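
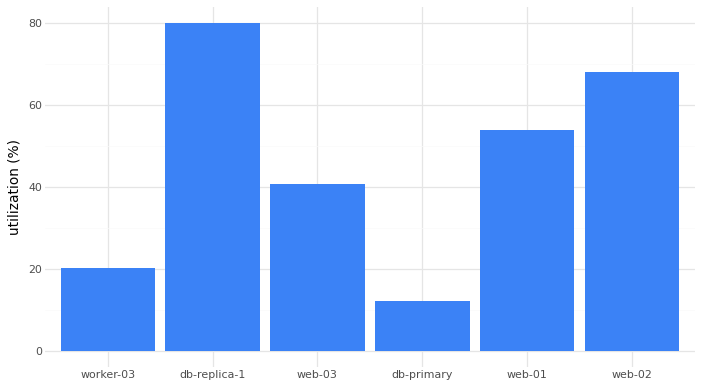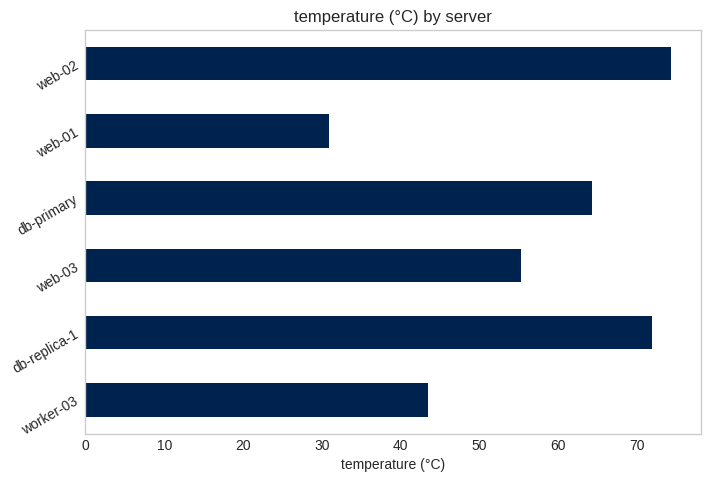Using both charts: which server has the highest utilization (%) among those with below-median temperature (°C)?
Chart 2 median temperature (°C) ≈ 60; below-median servers: worker-03, web-03, web-01. Among those, web-01 has the highest utilization (%) (≈ 50).

web-01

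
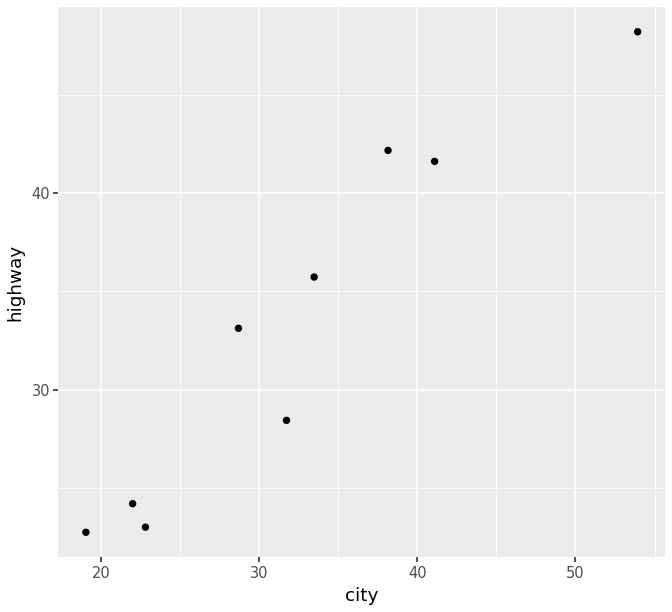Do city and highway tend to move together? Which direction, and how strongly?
Points are positively correlated; strong (|r| ≈ 1.0).

positive, strong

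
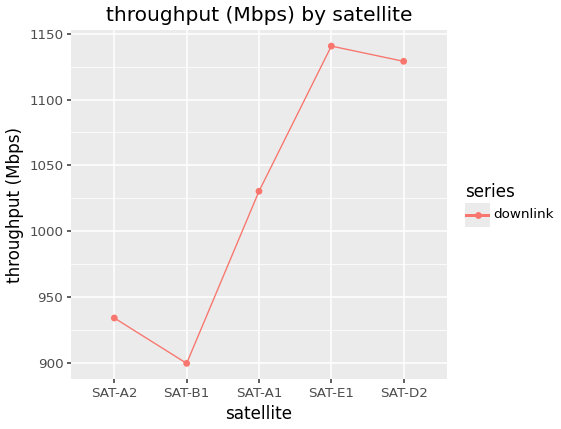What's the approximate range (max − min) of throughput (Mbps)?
≈ 250

Max SAT-E1 ≈ 1150, min SAT-B1 ≈ 900; range ≈ 250.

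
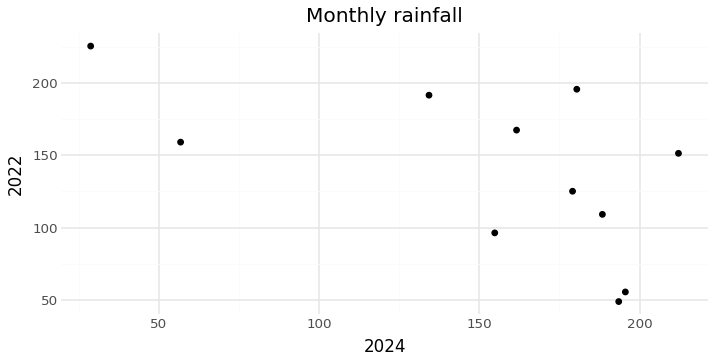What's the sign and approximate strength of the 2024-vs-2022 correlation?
Points are negatively correlated; moderate (|r| ≈ 0.6).

negative, moderate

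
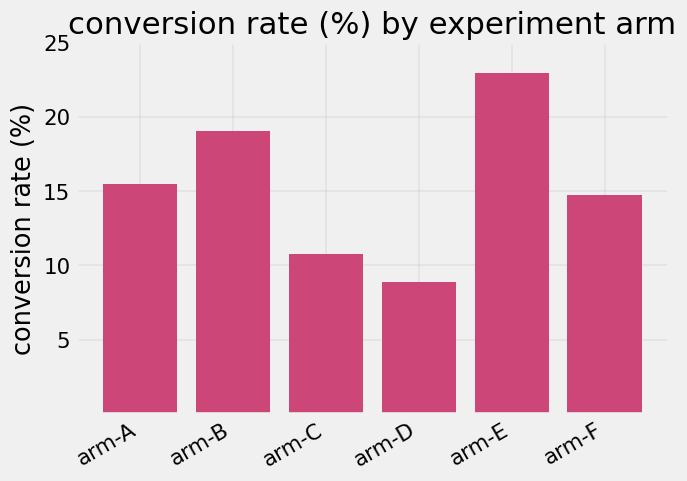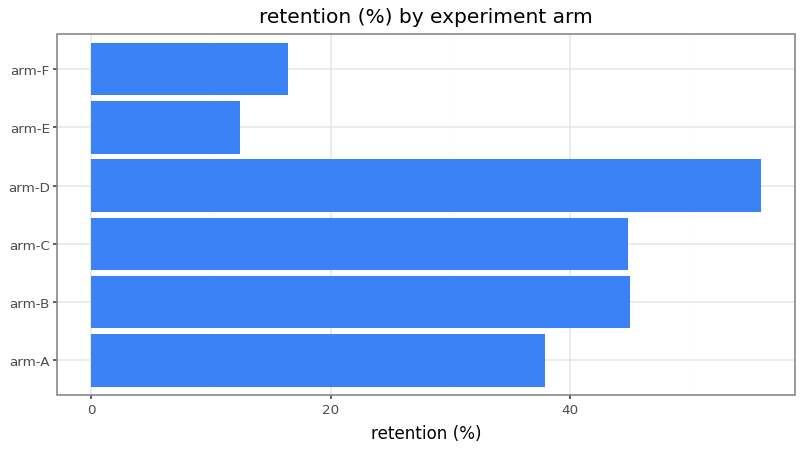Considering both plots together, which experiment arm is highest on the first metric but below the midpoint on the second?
arm-E

Chart 2 median retention (%) ≈ 40; below-median experiment arms: arm-A, arm-E, arm-F. Among those, arm-E has the highest conversion rate (%) (≈ 25).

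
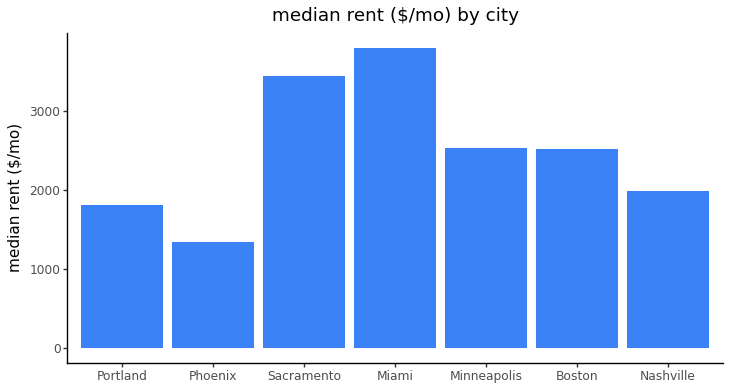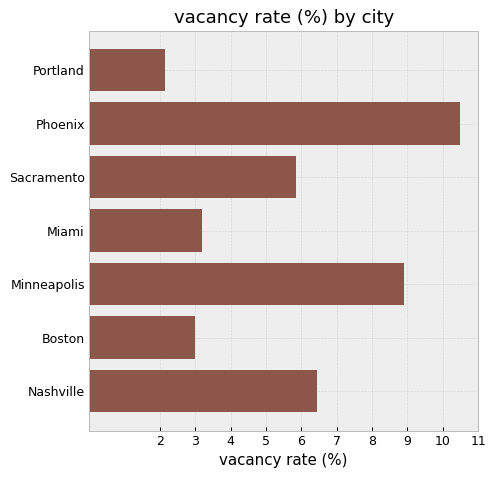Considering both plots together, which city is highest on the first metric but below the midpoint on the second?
Chart 2 median vacancy rate (%) ≈ 6; below-median cities: Portland, Miami, Boston. Among those, Miami has the highest median rent ($/mo) (≈ 4000).

Miami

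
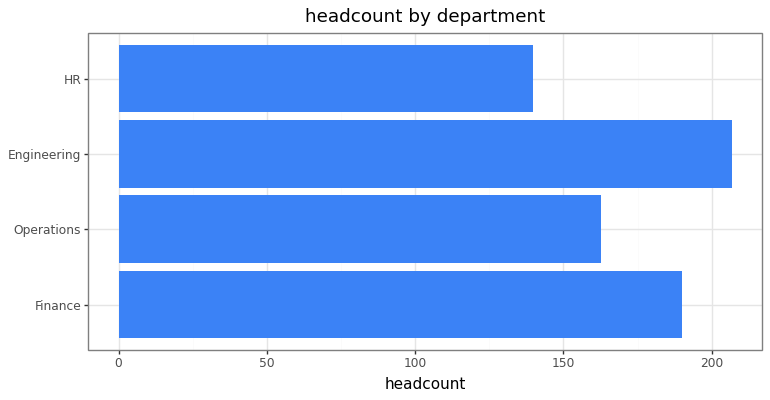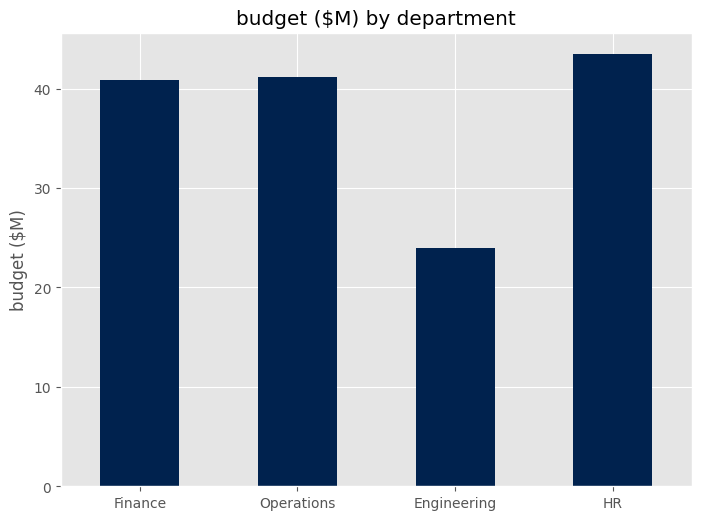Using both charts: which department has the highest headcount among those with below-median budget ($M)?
Chart 2 median budget ($M) ≈ 40; below-median departments: Finance, Engineering. Among those, Engineering has the highest headcount (≈ 200).

Engineering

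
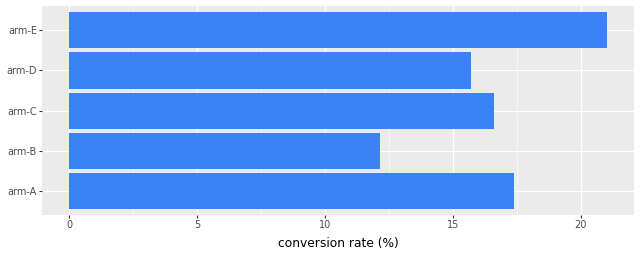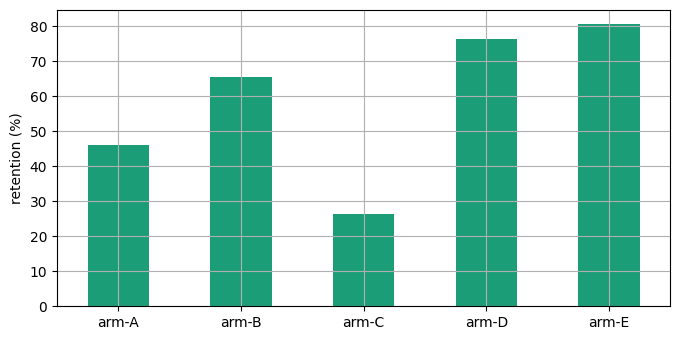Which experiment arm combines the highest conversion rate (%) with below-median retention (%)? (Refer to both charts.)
arm-A

Chart 2 median retention (%) ≈ 70; below-median experiment arms: arm-A, arm-C. Among those, arm-A has the highest conversion rate (%) (≈ 18).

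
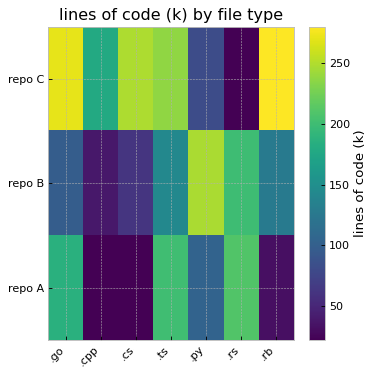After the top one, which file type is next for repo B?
.rs

Top 3 for repo B: .py ≈ 250, .rs ≈ 200, .ts ≈ 150.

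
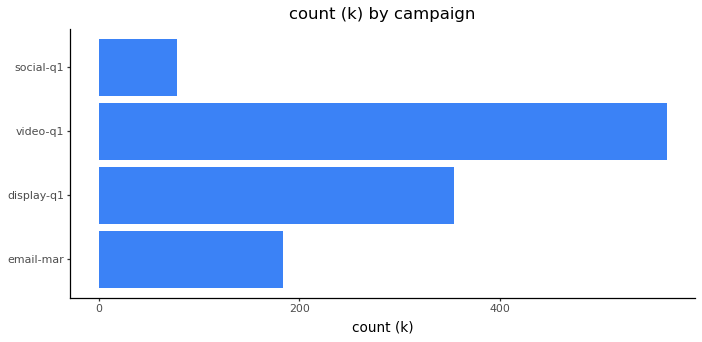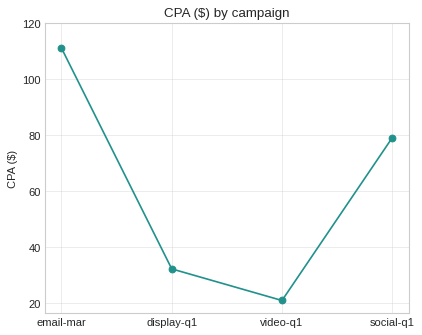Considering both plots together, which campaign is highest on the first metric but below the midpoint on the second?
Chart 2 median CPA ($) ≈ 60; below-median campaigns: display-q1, video-q1. Among those, video-q1 has the highest count (k) (≈ 600).

video-q1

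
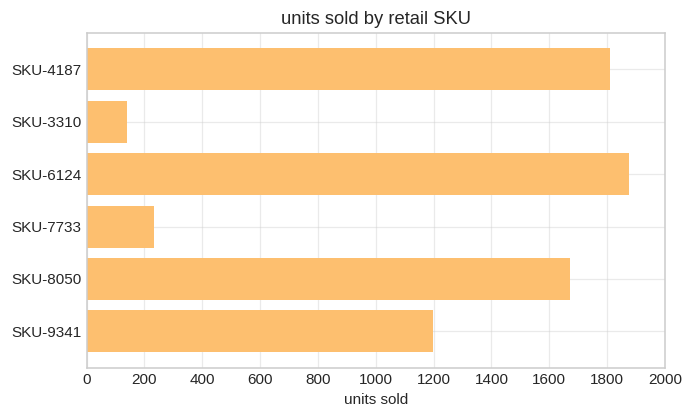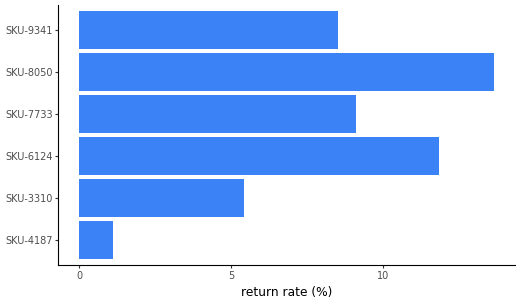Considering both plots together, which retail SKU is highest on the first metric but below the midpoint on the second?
Chart 2 median return rate (%) ≈ 8; below-median retail SKUs: SKU-4187, SKU-3310, SKU-9341. Among those, SKU-4187 has the highest units sold (≈ 1800).

SKU-4187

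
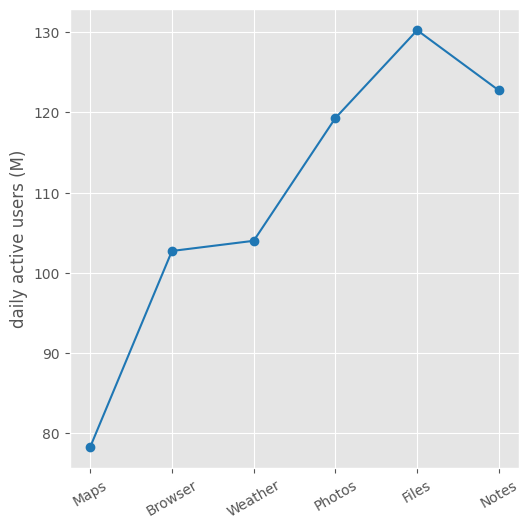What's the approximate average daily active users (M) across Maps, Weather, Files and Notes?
(80 + 105 + 130 + 125) / 4 ≈ 110.

≈ 110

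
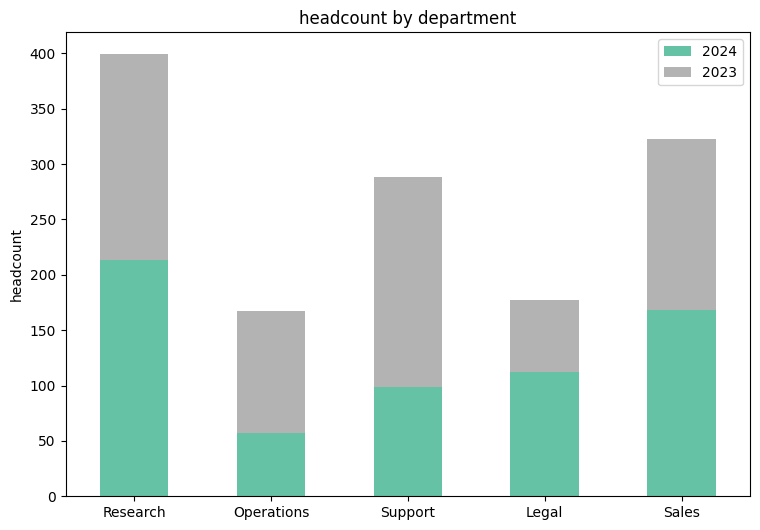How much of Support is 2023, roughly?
≈ 200

2023 top ≈ 300, bottom ≈ 100; segment ≈ 200.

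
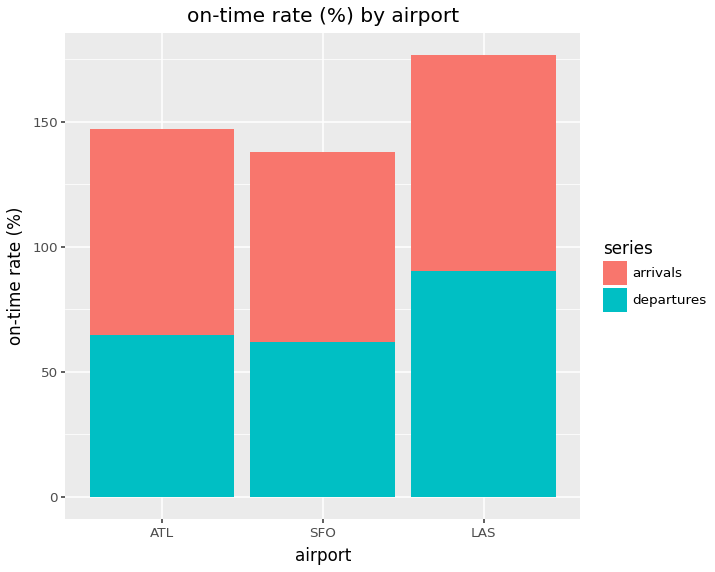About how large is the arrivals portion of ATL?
≈ 80

arrivals top ≈ 140, bottom ≈ 60; segment ≈ 80.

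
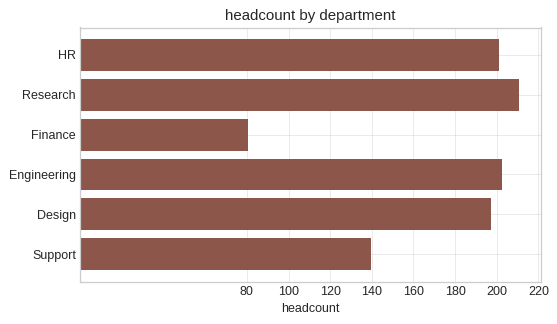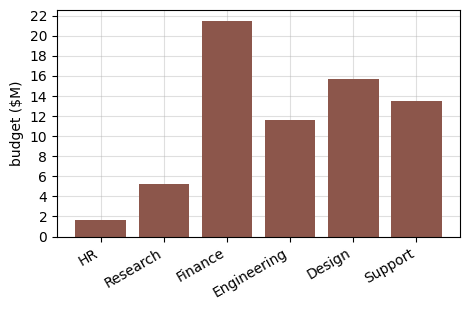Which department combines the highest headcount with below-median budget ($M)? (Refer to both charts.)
Chart 2 median budget ($M) ≈ 12; below-median departments: HR, Research, Engineering. Among those, Research has the highest headcount (≈ 220).

Research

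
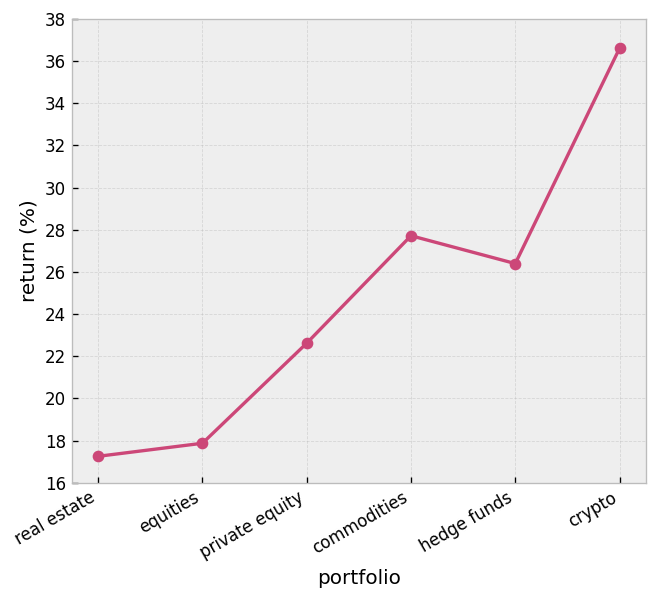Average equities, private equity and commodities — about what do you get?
≈ 23

(18 + 22 + 28) / 3 ≈ 23.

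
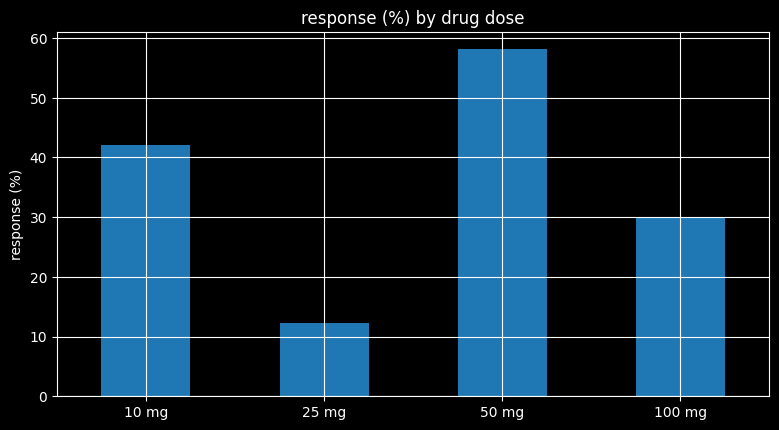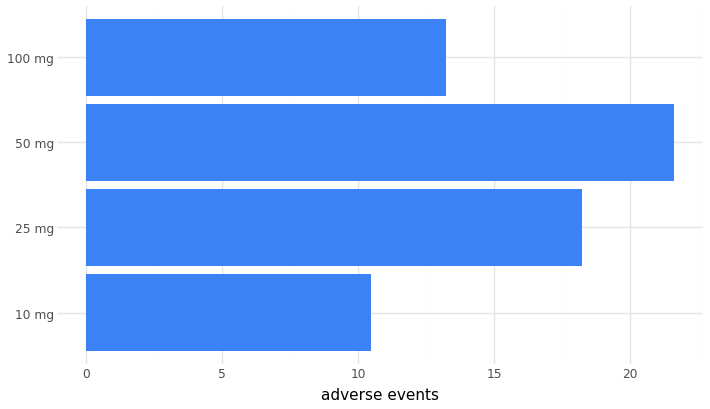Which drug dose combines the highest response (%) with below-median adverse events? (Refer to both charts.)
10 mg

Chart 2 median adverse events ≈ 16; below-median drug doses: 10 mg, 100 mg. Among those, 10 mg has the highest response (%) (≈ 40).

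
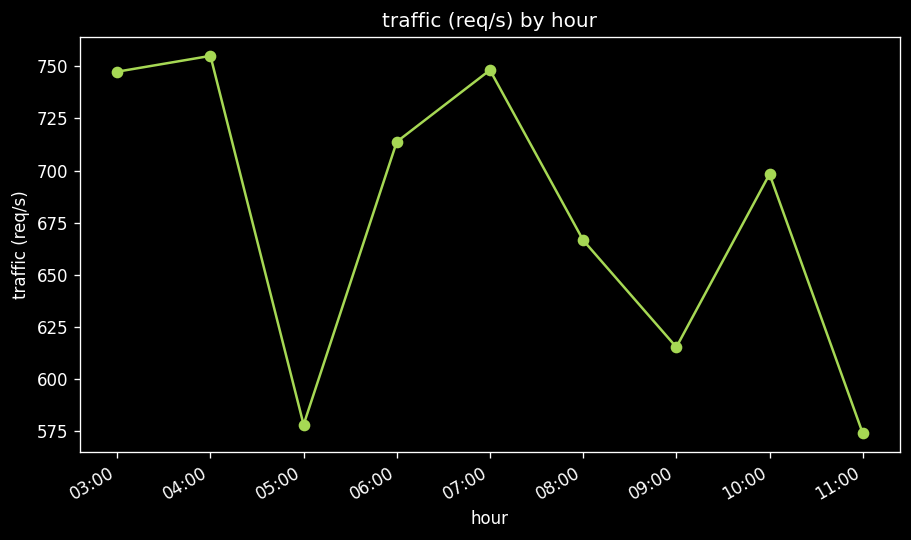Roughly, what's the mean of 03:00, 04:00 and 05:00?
≈ 693

(740 + 760 + 580) / 3 ≈ 693.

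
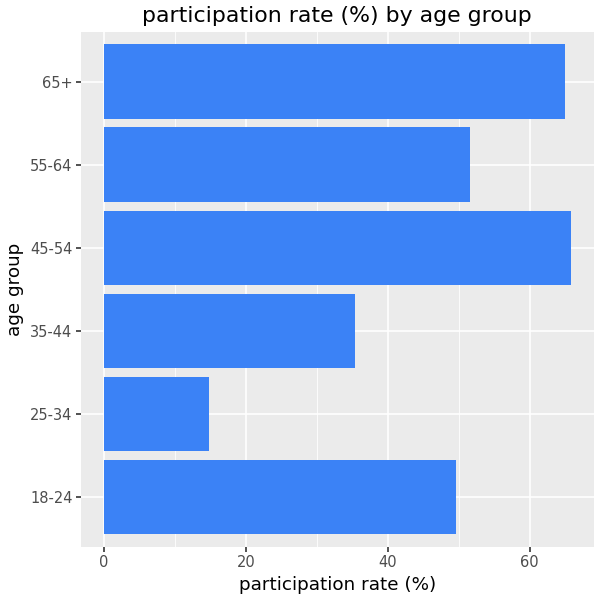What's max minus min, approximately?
≈ 60

Max 45-54 ≈ 70, min 25-34 ≈ 10; range ≈ 60.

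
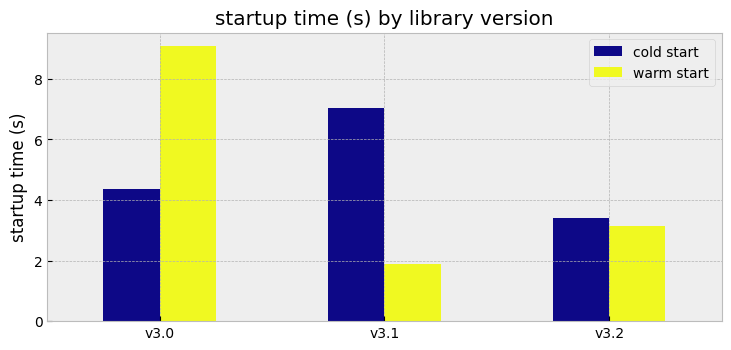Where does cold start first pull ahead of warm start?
v3.1

v3.0: cold start ≈ 4 vs warm start ≈ 9 (not yet); v3.1: cold start ≈ 7 vs warm start ≈ 2 (first crossover).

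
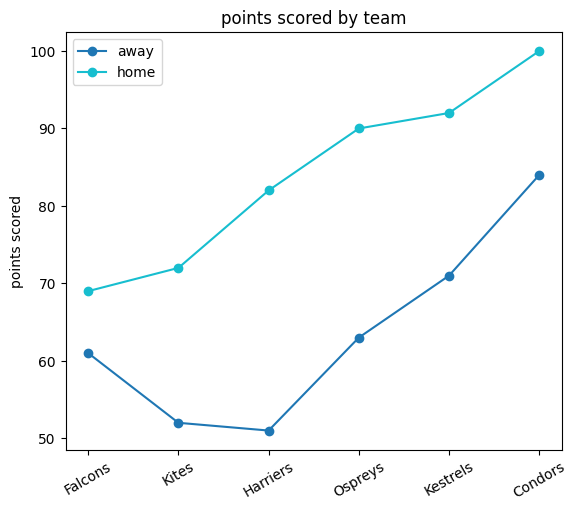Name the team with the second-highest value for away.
Kestrels

Top 3 for away: Condors ≈ 85, Kestrels ≈ 70, Ospreys ≈ 65.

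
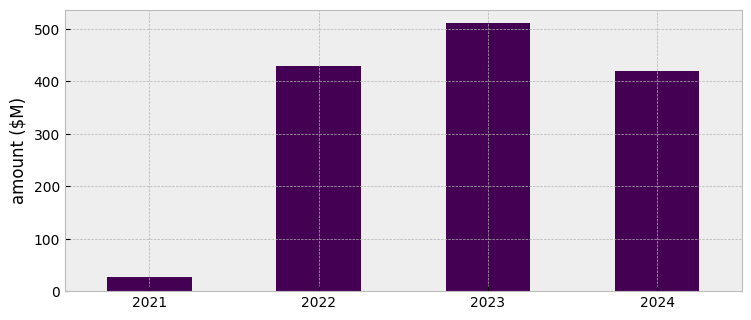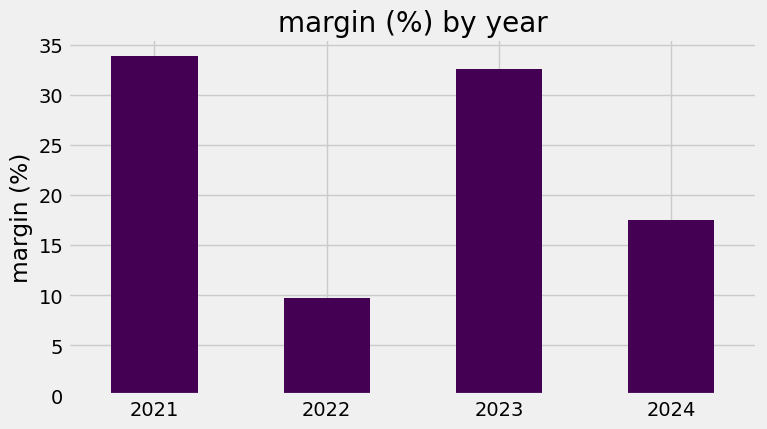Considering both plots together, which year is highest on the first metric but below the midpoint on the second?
Chart 2 median margin (%) ≈ 25; below-median years: 2022, 2024. Among those, 2022 has the highest amount ($M) (≈ 450).

2022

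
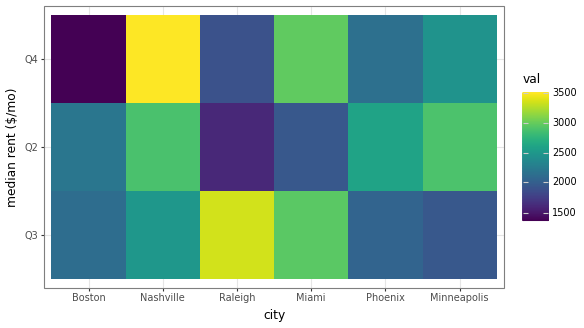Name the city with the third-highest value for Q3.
Nashville

Top 4 for Q3: Raleigh ≈ 3400, Miami ≈ 3000, Nashville ≈ 2400, Boston ≈ 2200.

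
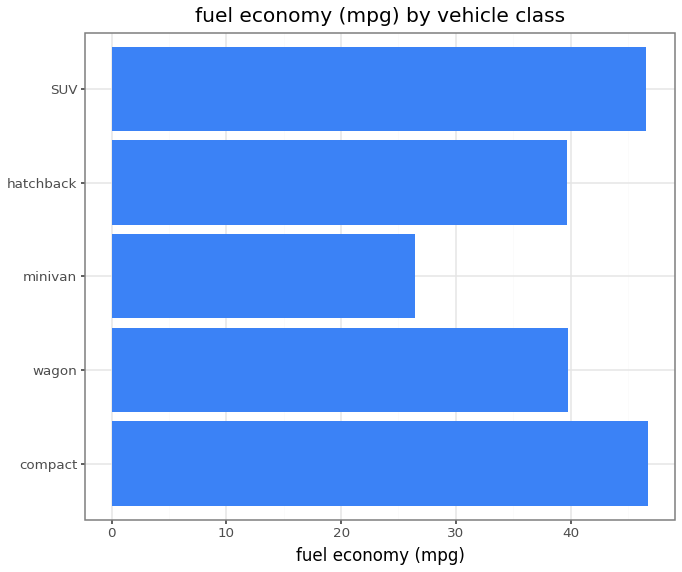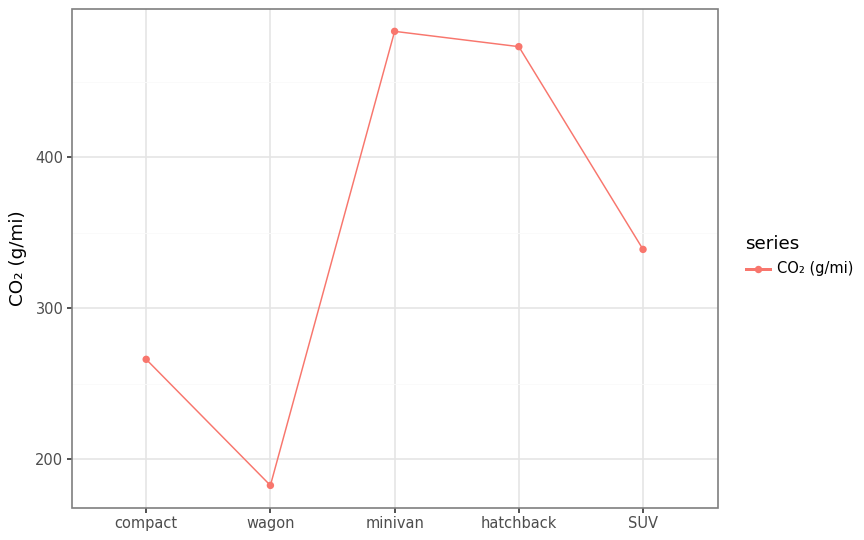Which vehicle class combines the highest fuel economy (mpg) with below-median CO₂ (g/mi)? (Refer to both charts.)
compact

Chart 2 median CO₂ (g/mi) ≈ 350; below-median vehicle classes: compact, wagon. Among those, compact has the highest fuel economy (mpg) (≈ 45).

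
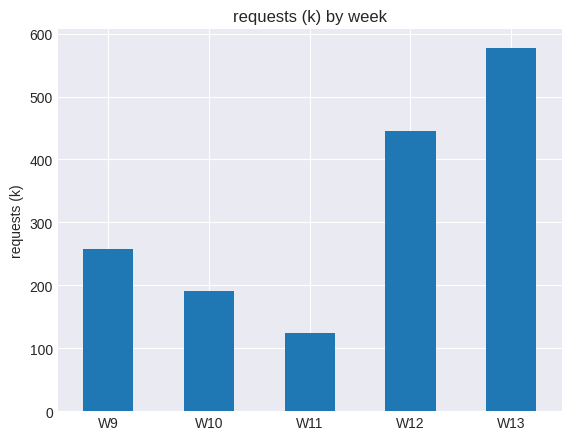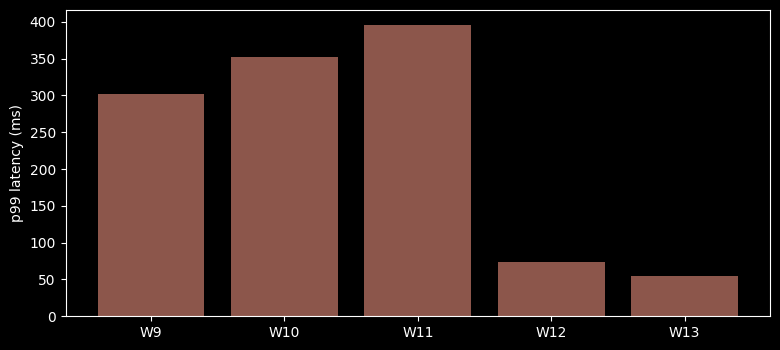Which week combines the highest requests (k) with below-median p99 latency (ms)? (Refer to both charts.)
Chart 2 median p99 latency (ms) ≈ 300; below-median weeks: W12, W13. Among those, W13 has the highest requests (k) (≈ 600).

W13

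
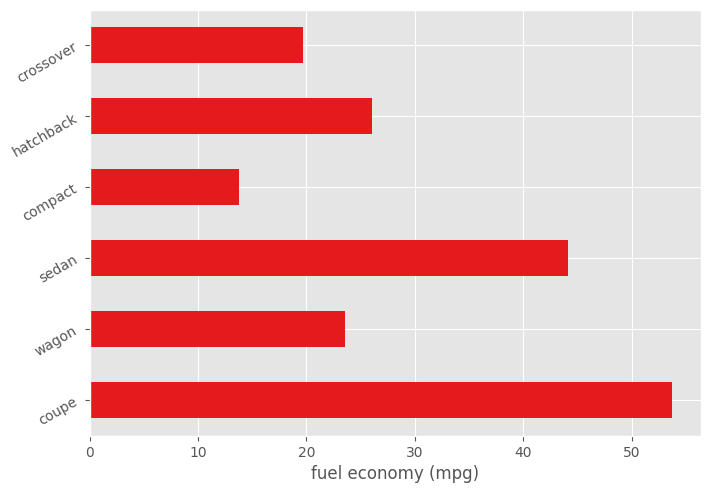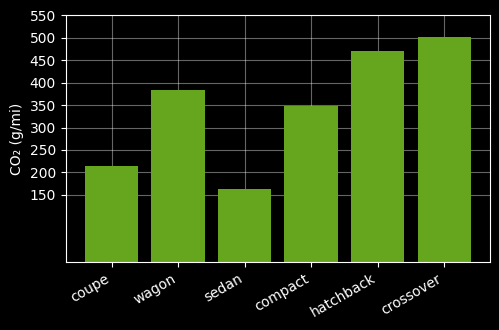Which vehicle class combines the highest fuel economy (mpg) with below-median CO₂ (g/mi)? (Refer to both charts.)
coupe

Chart 2 median CO₂ (g/mi) ≈ 350; below-median vehicle classes: coupe, sedan, compact. Among those, coupe has the highest fuel economy (mpg) (≈ 55).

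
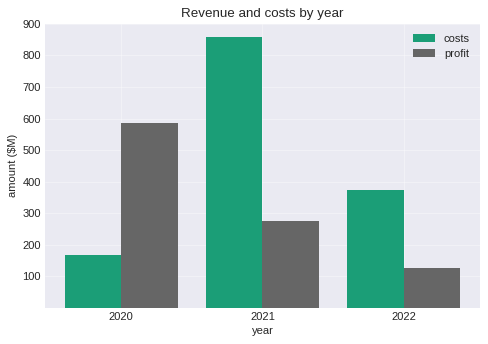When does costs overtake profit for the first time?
2020: costs ≈ 200 vs profit ≈ 600 (not yet); 2021: costs ≈ 900 vs profit ≈ 300 (first crossover).

2021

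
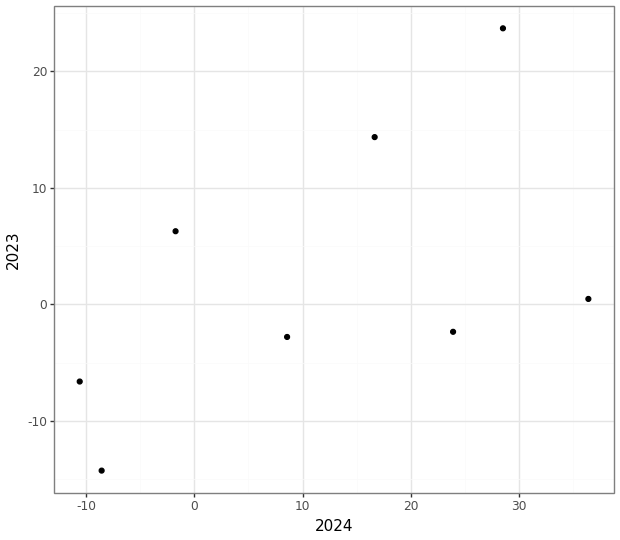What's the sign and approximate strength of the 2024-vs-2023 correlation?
Points are positively correlated; moderate (|r| ≈ 0.5).

positive, moderate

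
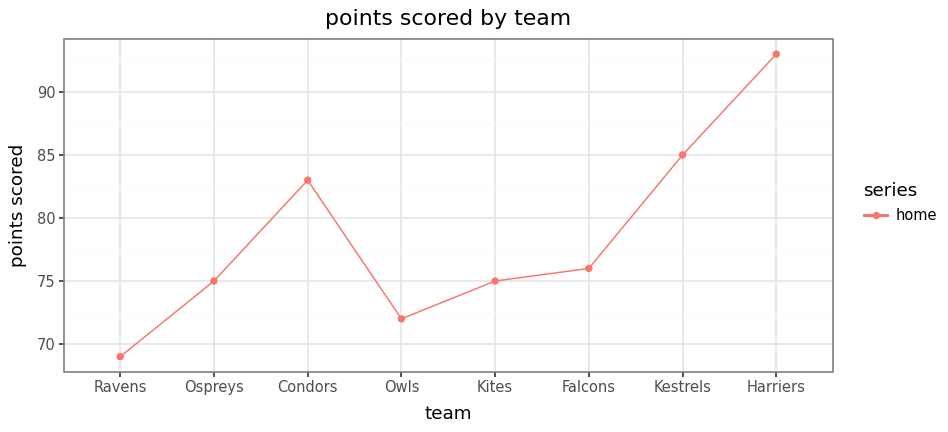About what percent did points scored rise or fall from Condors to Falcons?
≈ -9.5%

Condors ≈ 84, Falcons ≈ 76; (76 − 84) / 84 ≈ -9.5%.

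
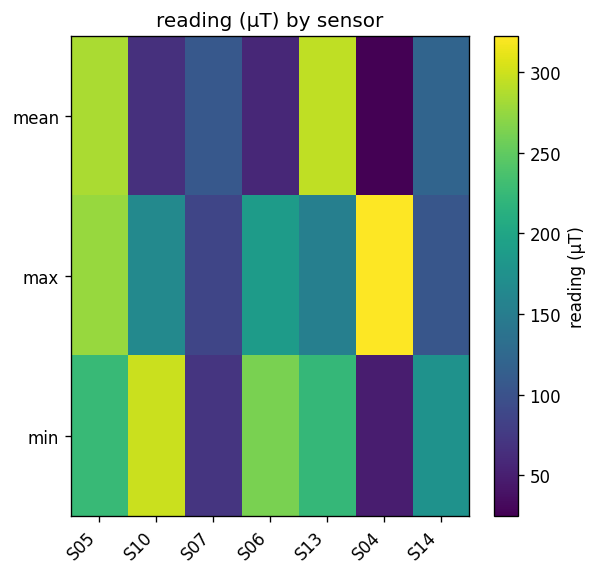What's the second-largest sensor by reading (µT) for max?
Top 3 for max: S04 ≈ 325, S05 ≈ 275, S06 ≈ 200.

S05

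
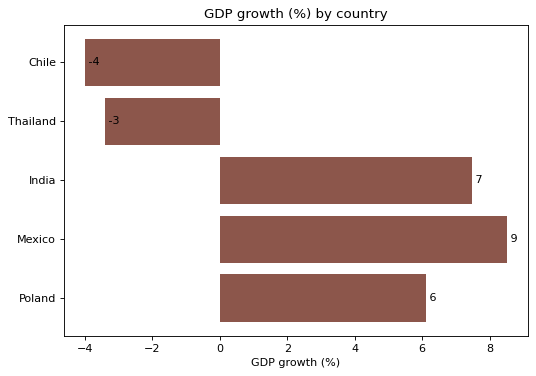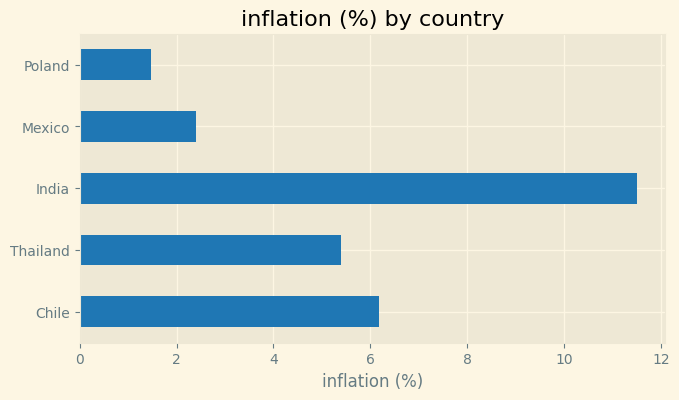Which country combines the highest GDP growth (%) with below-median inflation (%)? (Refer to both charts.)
Chart 2 median inflation (%) ≈ 6; below-median countries: Mexico, Poland. Among those, Mexico has the highest GDP growth (%) (≈ 9).

Mexico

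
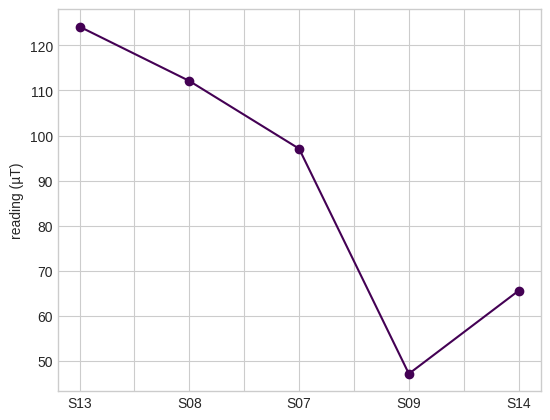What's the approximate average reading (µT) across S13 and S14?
(120 + 70) / 2 ≈ 95.

≈ 95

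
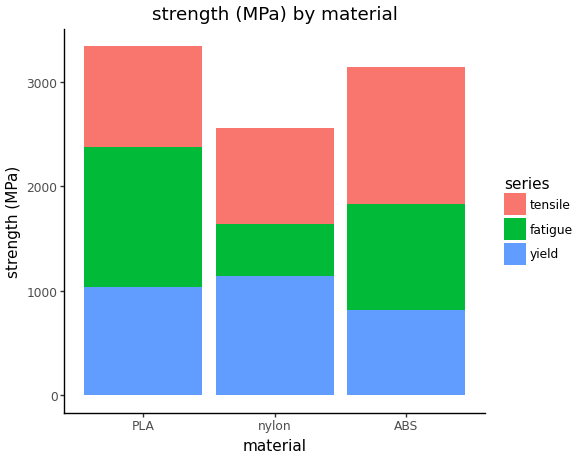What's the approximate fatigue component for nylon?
fatigue top ≈ 1500, bottom ≈ 1000; segment ≈ 500.

≈ 500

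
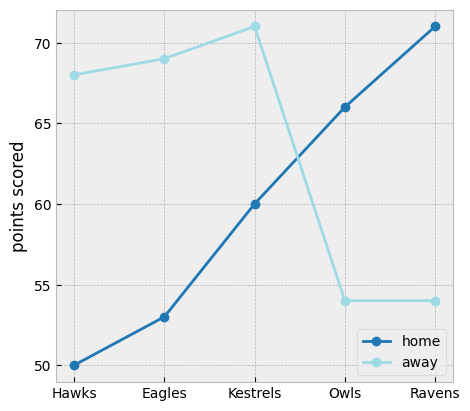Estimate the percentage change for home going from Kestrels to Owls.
≈ +10%

Kestrels ≈ 60, Owls ≈ 66; (66 − 60) / 60 ≈ +10%.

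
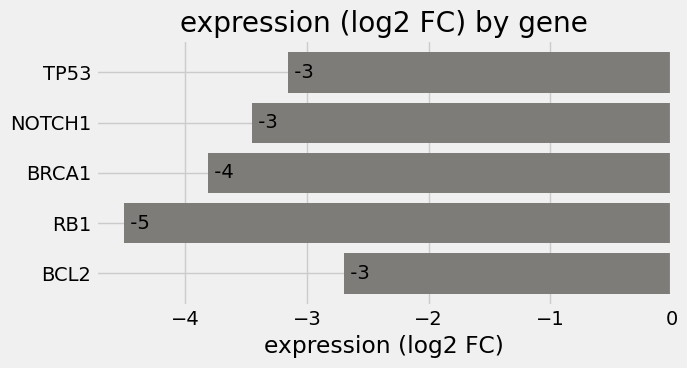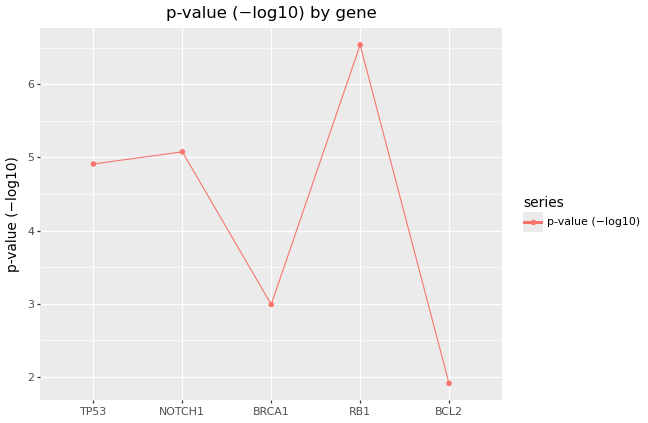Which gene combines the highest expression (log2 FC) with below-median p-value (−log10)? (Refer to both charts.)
BCL2

Chart 2 median p-value (−log10) ≈ 5; below-median genes: BRCA1, BCL2. Among those, BCL2 has the highest expression (log2 FC) (≈ -3).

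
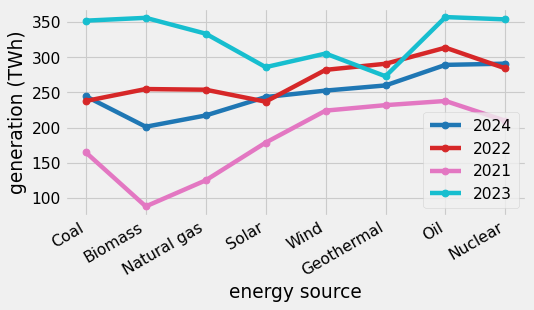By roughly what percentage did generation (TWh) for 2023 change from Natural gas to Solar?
Natural gas ≈ 325, Solar ≈ 275; (275 − 325) / 325 ≈ -15.4%.

≈ -15.4%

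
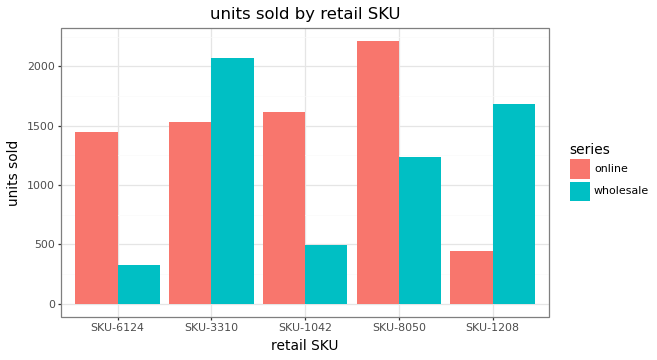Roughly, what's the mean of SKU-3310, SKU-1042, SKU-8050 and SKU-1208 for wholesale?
≈ 1300

(2000 + 400 + 1200 + 1600) / 4 ≈ 1300.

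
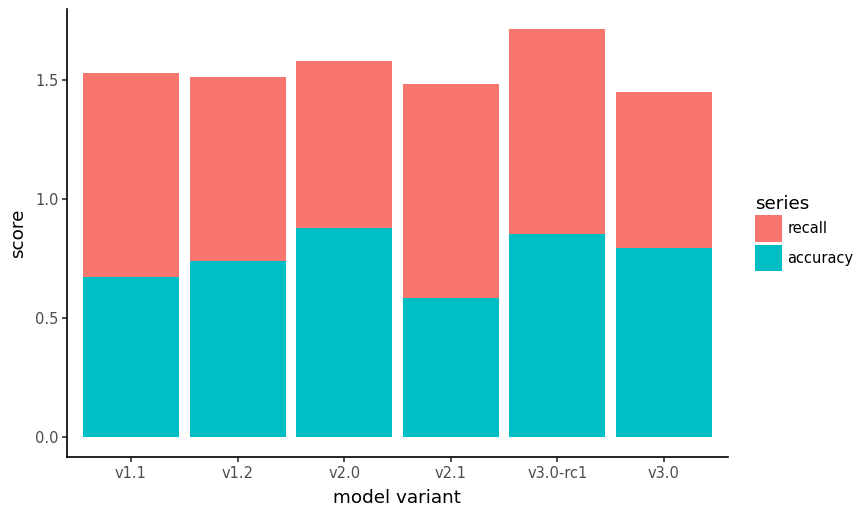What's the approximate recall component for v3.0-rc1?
≈ 1.0

recall top ≈ 1.8, bottom ≈ 0.8; segment ≈ 1.0.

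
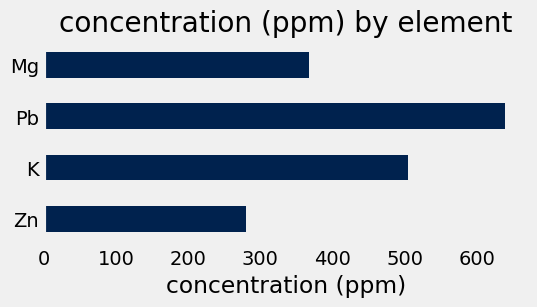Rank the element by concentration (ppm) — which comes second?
Top 3: Pb ≈ 600, K ≈ 500, Mg ≈ 400.

K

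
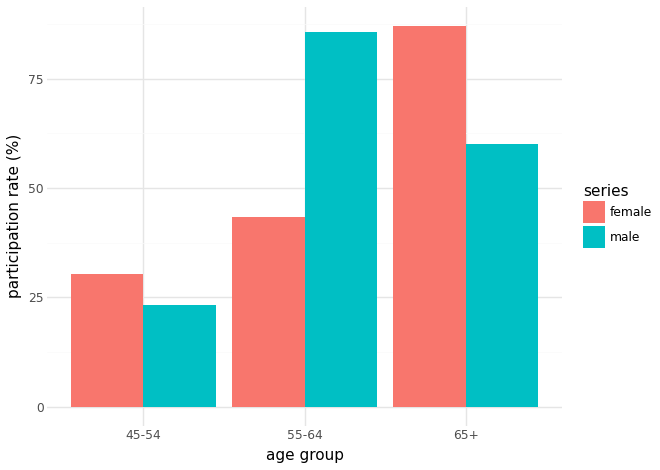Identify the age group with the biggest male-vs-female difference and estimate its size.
55-64: male ≈ 90, female ≈ 40 → gap ≈ 50. Next-largest (65+) is only ≈ 30.

55-64, ≈ 50 %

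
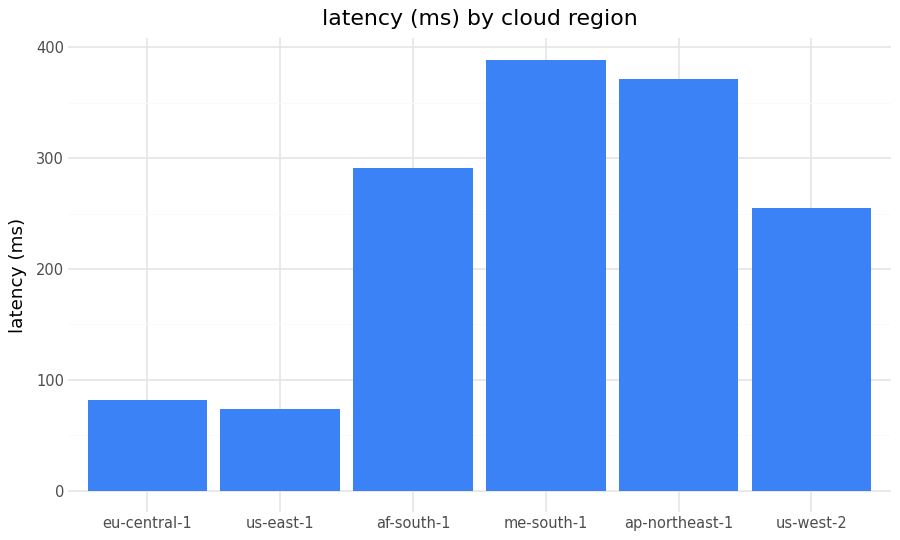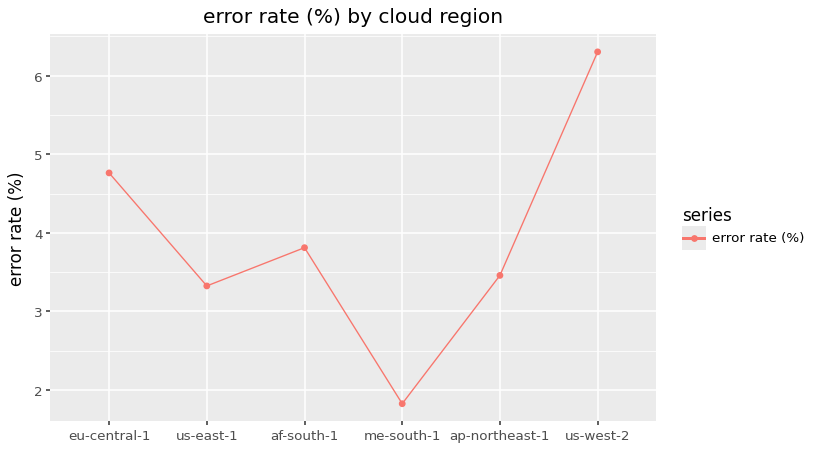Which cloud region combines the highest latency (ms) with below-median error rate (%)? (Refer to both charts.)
Chart 2 median error rate (%) ≈ 4; below-median cloud regions: us-east-1, me-south-1, ap-northeast-1. Among those, me-south-1 has the highest latency (ms) (≈ 400).

me-south-1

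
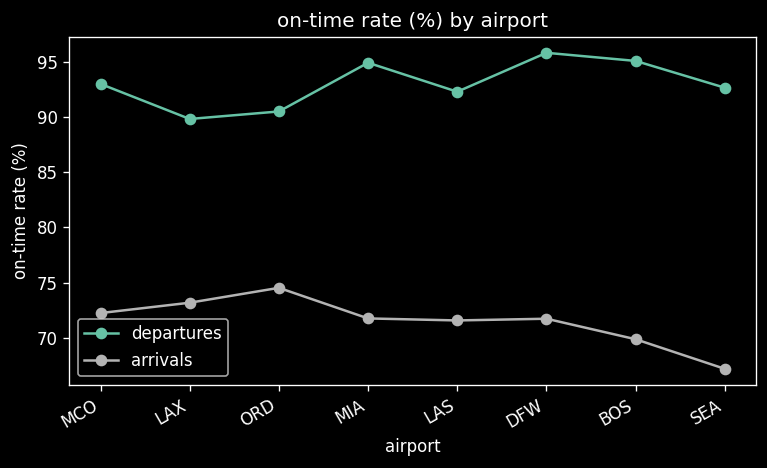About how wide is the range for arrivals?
≈ 10

Max ORD ≈ 75, min SEA ≈ 65; range ≈ 10.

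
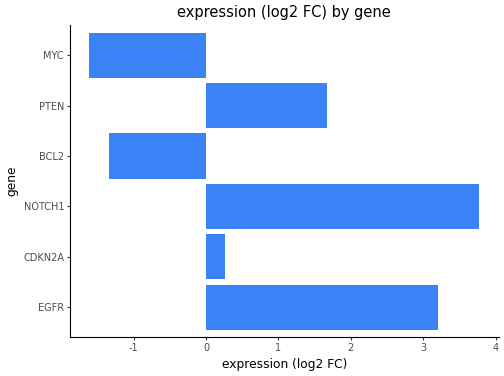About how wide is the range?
Max NOTCH1 ≈ 4.0, min MYC ≈ -1.5; range ≈ 5.5.

≈ 5.5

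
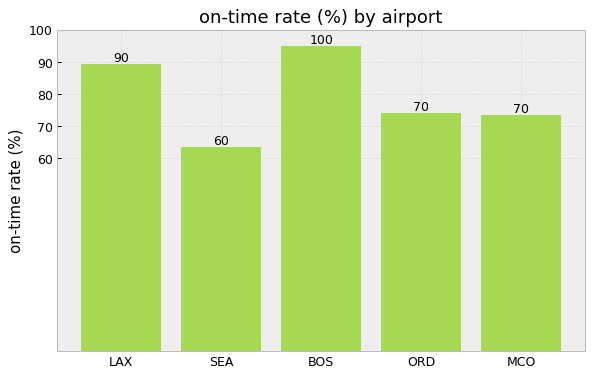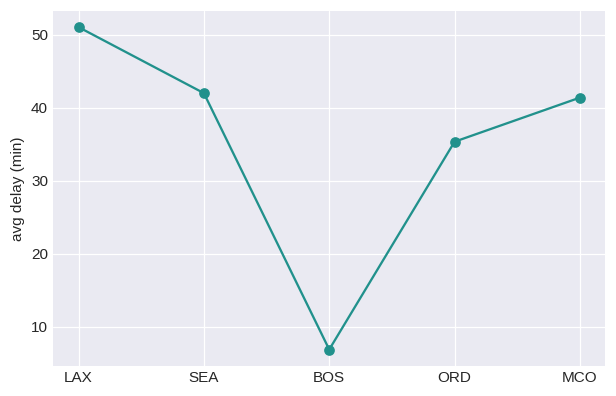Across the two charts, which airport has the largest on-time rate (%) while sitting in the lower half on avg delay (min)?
BOS

Chart 2 median avg delay (min) ≈ 40; below-median airports: BOS, ORD. Among those, BOS has the highest on-time rate (%) (≈ 100).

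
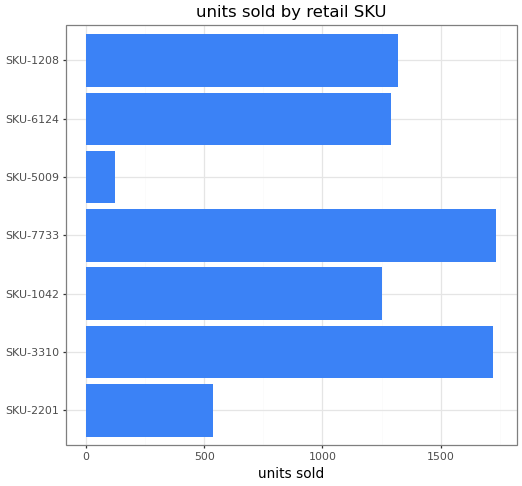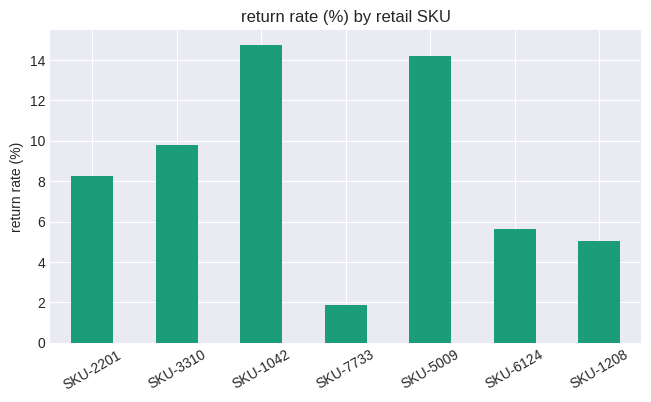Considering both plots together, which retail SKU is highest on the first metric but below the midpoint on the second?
Chart 2 median return rate (%) ≈ 8; below-median retail SKUs: SKU-7733, SKU-6124, SKU-1208. Among those, SKU-7733 has the highest units sold (≈ 1800).

SKU-7733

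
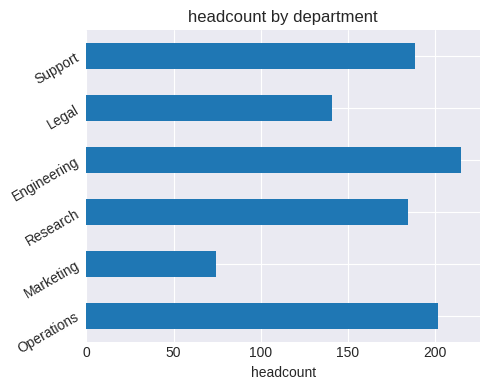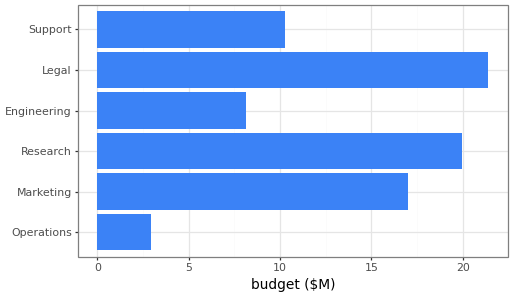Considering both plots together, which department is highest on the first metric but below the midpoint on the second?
Chart 2 median budget ($M) ≈ 14; below-median departments: Operations, Engineering, Support. Among those, Engineering has the highest headcount (≈ 220).

Engineering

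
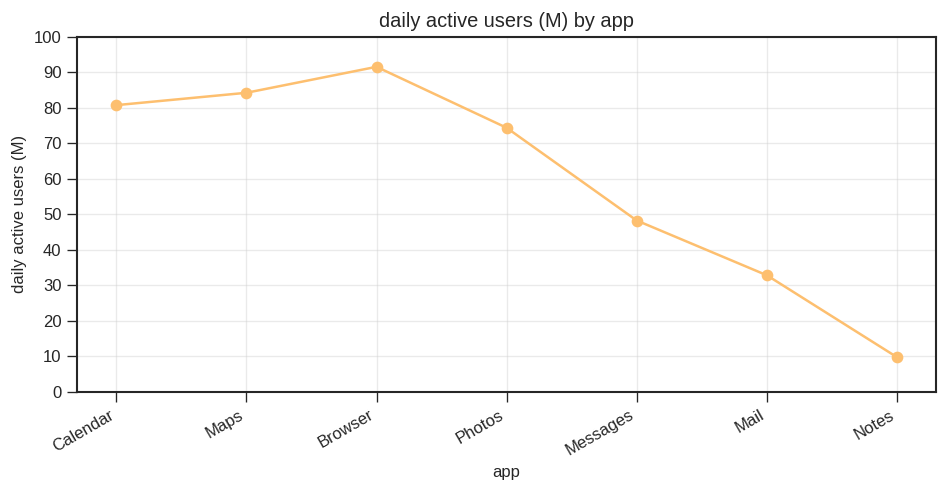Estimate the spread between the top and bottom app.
≈ 80

Max Browser ≈ 90, min Notes ≈ 10; range ≈ 80.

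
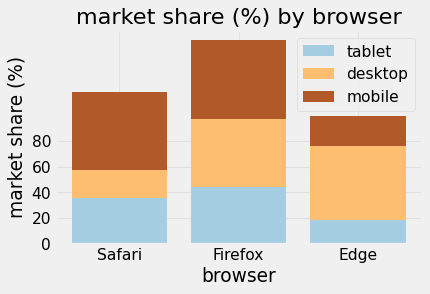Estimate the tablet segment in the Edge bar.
≈ 20

tablet top ≈ 20, bottom ≈ 0; segment ≈ 20.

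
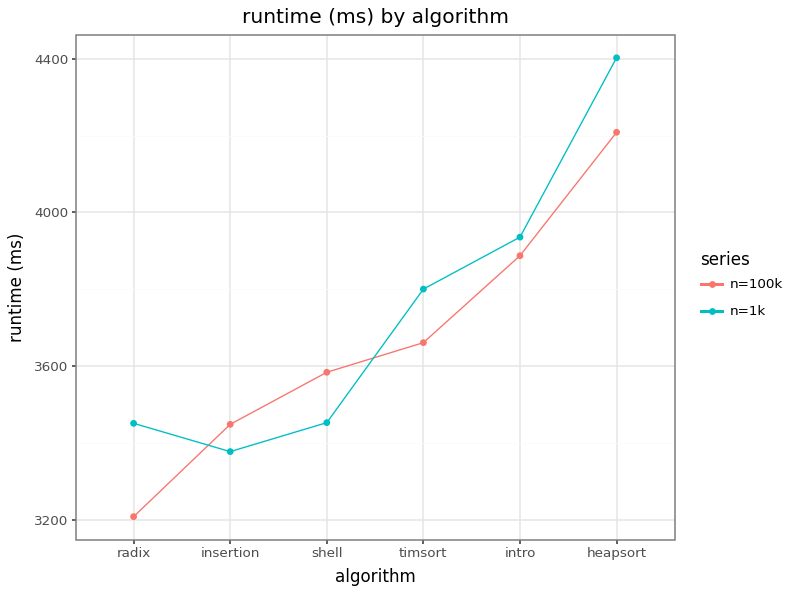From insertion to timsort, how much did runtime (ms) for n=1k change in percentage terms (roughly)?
insertion ≈ 3400, timsort ≈ 3800; (3800 − 3400) / 3400 ≈ +11.8%.

≈ +11.8%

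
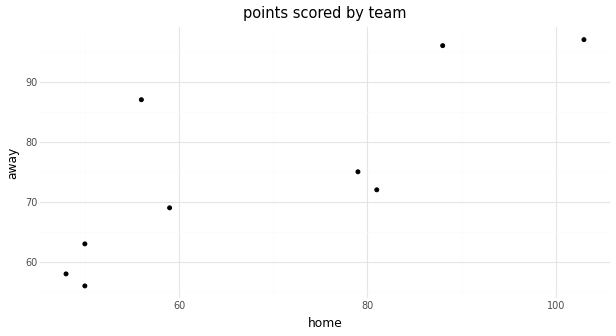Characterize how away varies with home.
Points are positively correlated; strong (|r| ≈ 0.8).

positive, strong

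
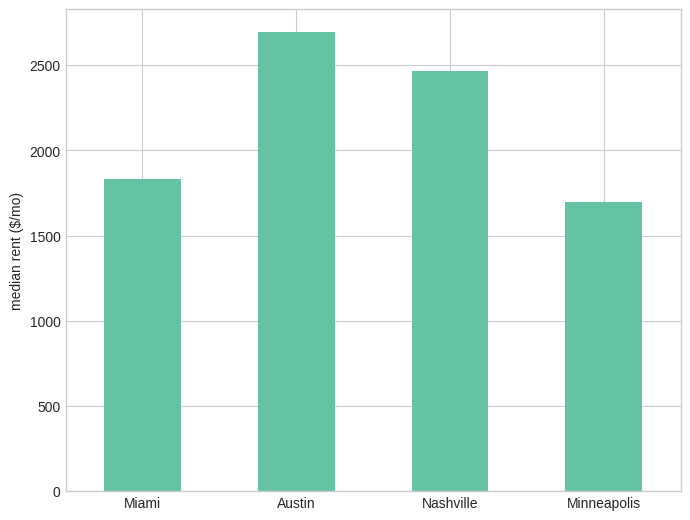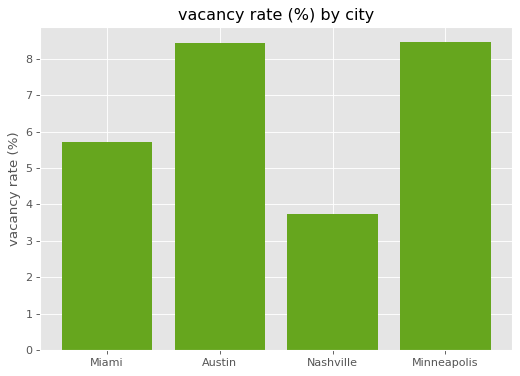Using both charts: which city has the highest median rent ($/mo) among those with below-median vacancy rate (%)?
Chart 2 median vacancy rate (%) ≈ 7; below-median cities: Miami, Nashville. Among those, Nashville has the highest median rent ($/mo) (≈ 2500).

Nashville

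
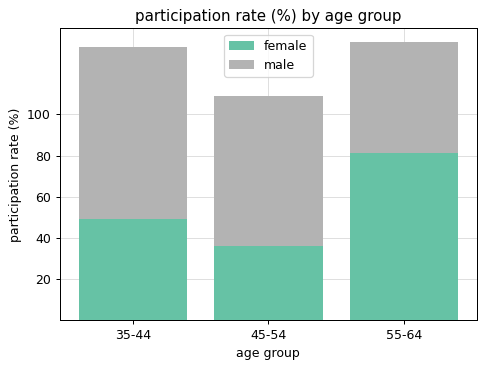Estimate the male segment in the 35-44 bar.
≈ 100

male top ≈ 140, bottom ≈ 40; segment ≈ 100.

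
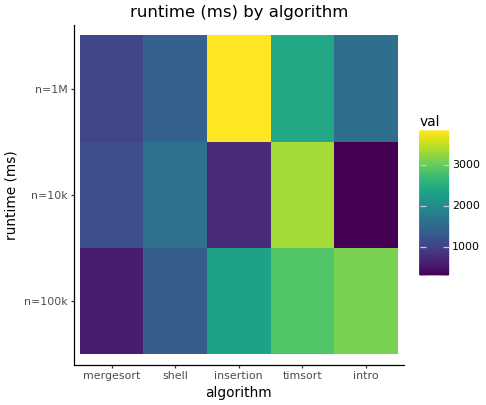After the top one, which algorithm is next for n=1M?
timsort

Top 3 for n=1M: insertion ≈ 4000, timsort ≈ 2500, intro ≈ 1500.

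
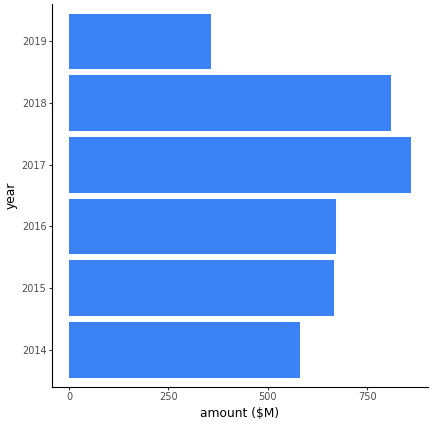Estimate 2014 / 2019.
≈ 1.5×

2014 ≈ 600, 2019 ≈ 400; 600/400 ≈ 1.5.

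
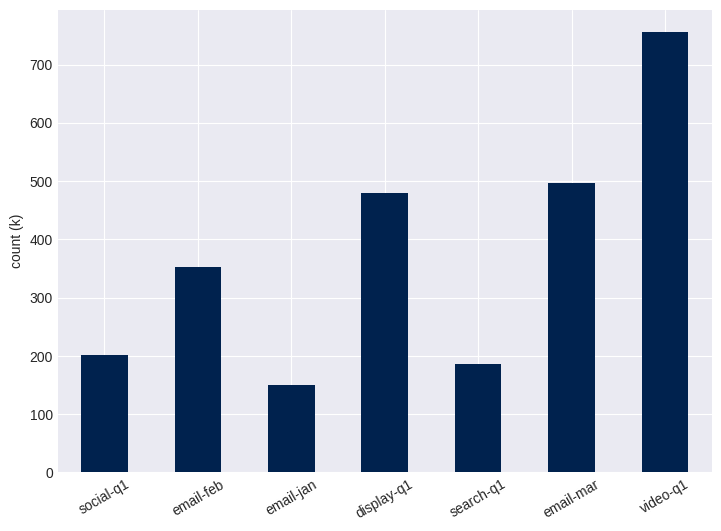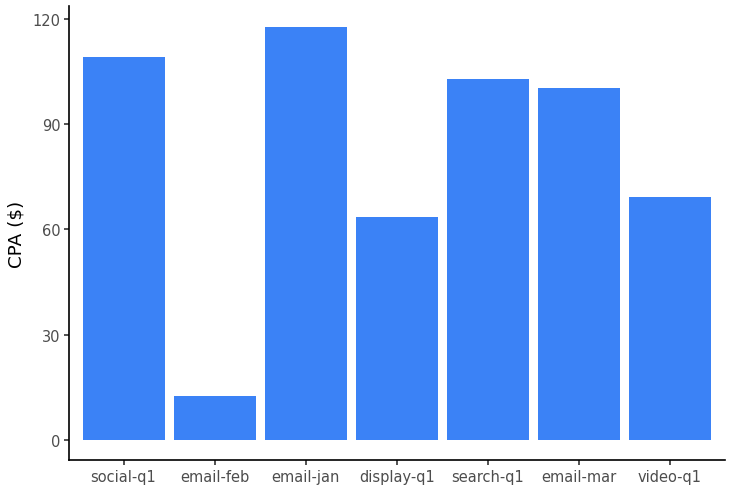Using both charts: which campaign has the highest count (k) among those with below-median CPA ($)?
video-q1

Chart 2 median CPA ($) ≈ 100; below-median campaigns: email-feb, display-q1, video-q1. Among those, video-q1 has the highest count (k) (≈ 800).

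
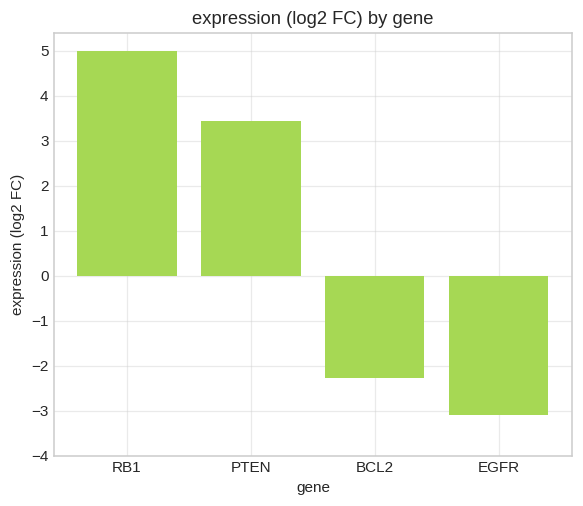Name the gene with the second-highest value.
Top 3: RB1 ≈ 5, PTEN ≈ 3, BCL2 ≈ -2.

PTEN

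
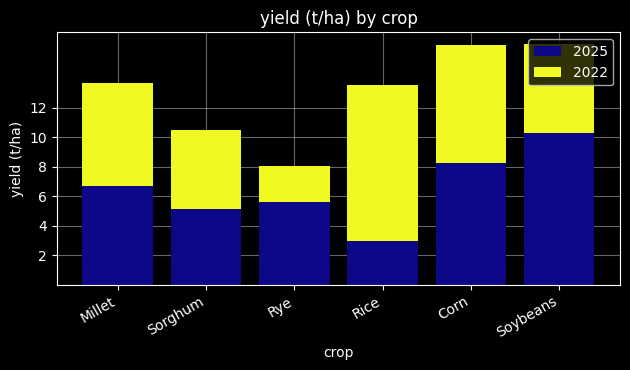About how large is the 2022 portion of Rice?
≈ 12

2022 top ≈ 14, bottom ≈ 2; segment ≈ 12.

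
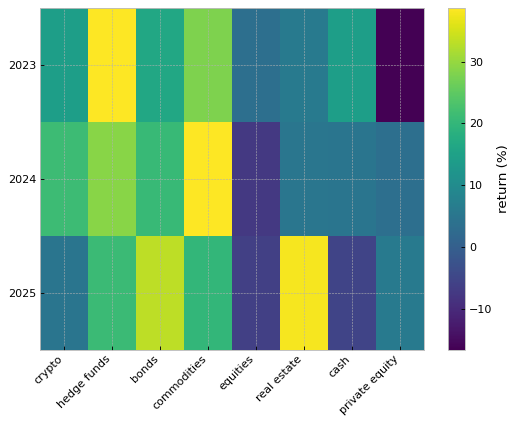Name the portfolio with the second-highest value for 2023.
commodities

Top 3 for 2023: hedge funds ≈ 40, commodities ≈ 30, bonds ≈ 15.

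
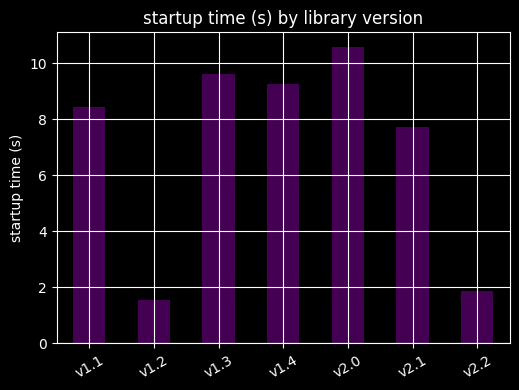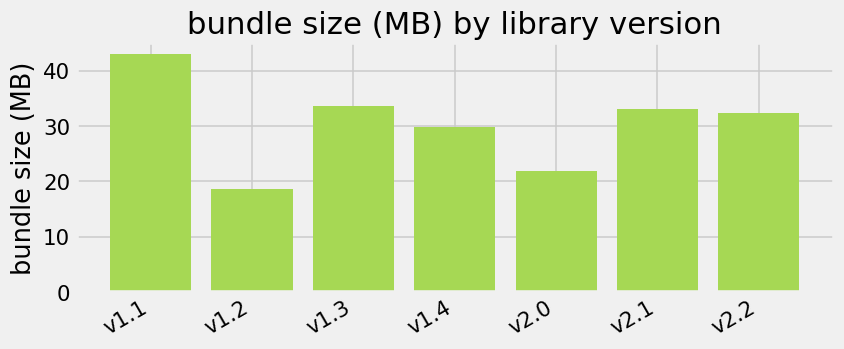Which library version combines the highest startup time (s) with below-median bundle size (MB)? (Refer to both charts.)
Chart 2 median bundle size (MB) ≈ 30; below-median library versions: v1.2, v1.4, v2.0. Among those, v2.0 has the highest startup time (s) (≈ 11).

v2.0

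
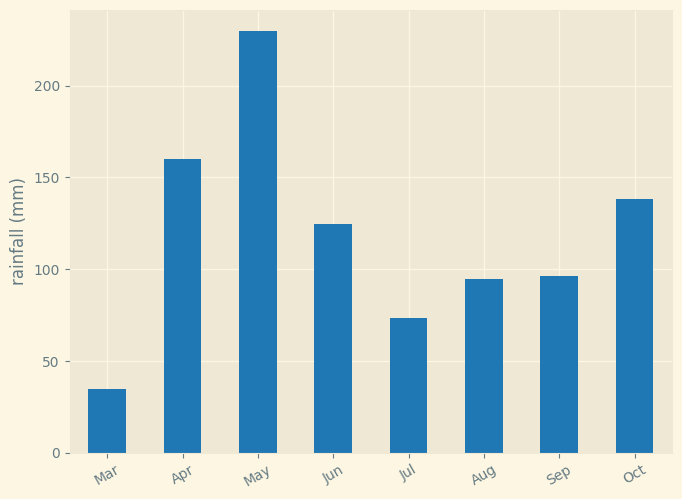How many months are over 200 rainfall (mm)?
Above 200: May.

1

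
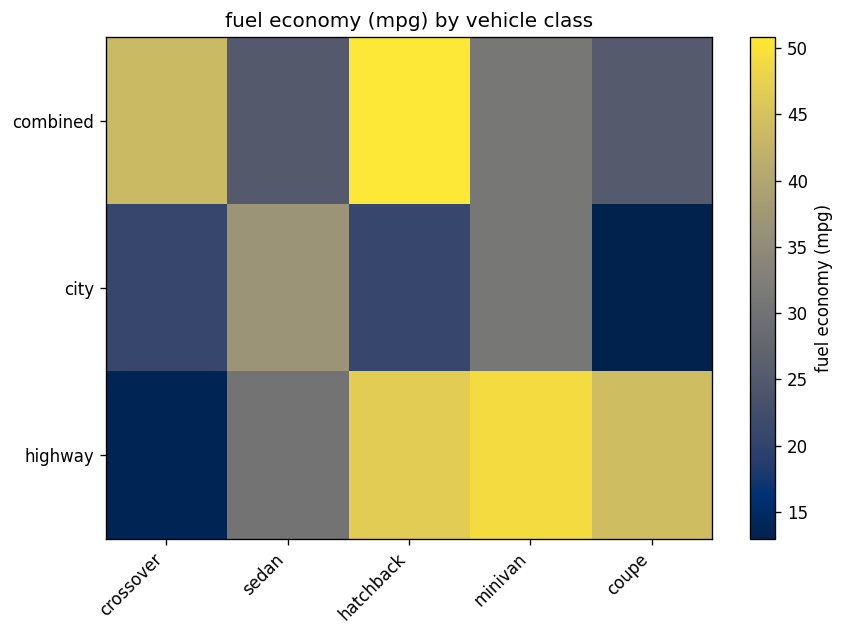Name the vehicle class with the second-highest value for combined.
Top 3 for combined: hatchback ≈ 50, crossover ≈ 45, minivan ≈ 30.

crossover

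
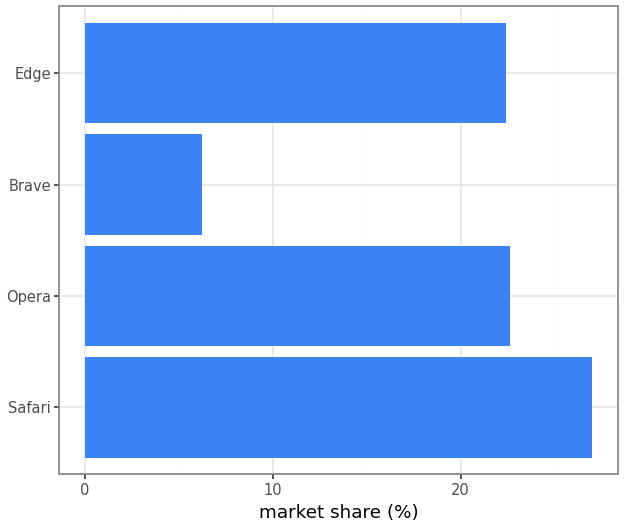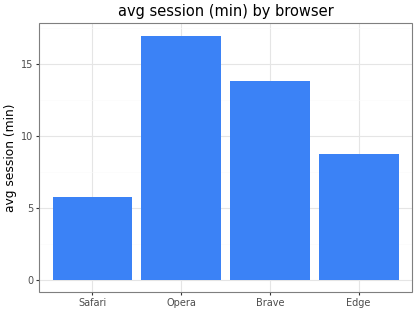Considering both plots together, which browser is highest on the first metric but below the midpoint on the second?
Safari

Chart 2 median avg session (min) ≈ 12; below-median browsers: Safari, Edge. Among those, Safari has the highest market share (%) (≈ 25).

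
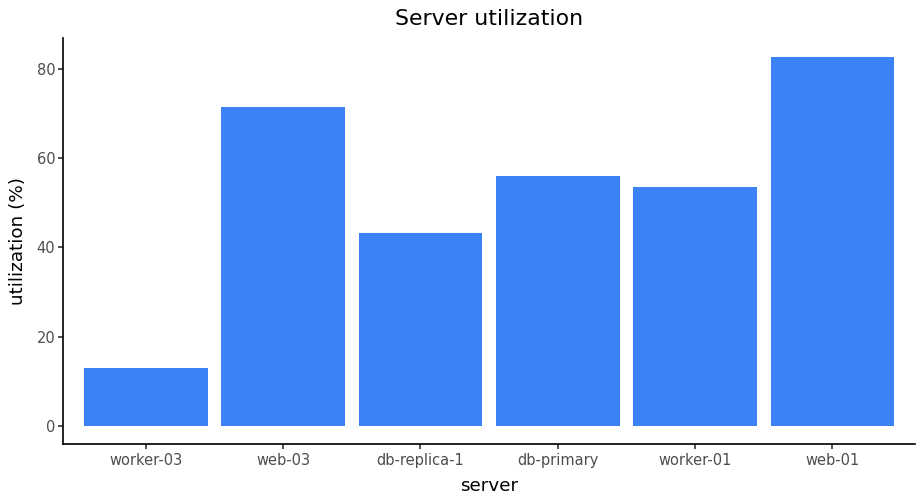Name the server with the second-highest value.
Top 3: web-01 ≈ 80, web-03 ≈ 70, db-primary ≈ 60.

web-03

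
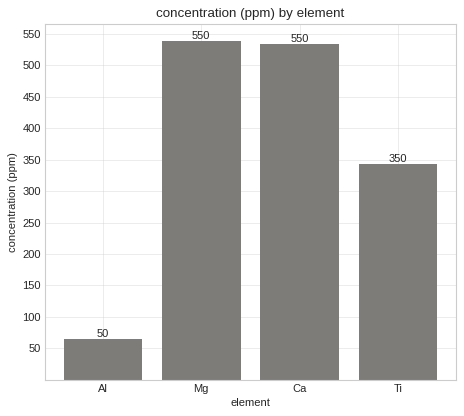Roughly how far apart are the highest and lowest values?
≈ 500

Max Mg ≈ 550, min Al ≈ 50; range ≈ 500.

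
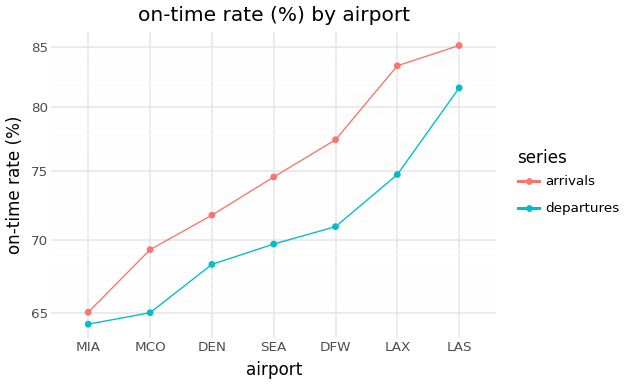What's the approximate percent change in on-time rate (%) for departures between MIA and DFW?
≈ +9.4%

MIA ≈ 64, DFW ≈ 70; (70 − 64) / 64 ≈ +9.4%.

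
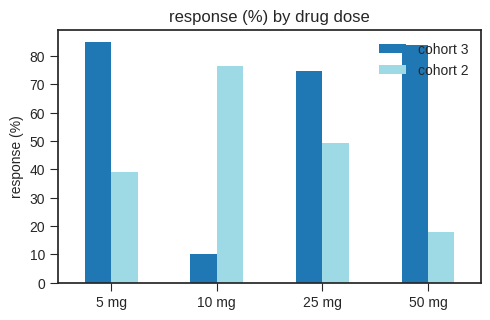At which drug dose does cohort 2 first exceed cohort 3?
10 mg

5 mg: cohort 2 ≈ 40 vs cohort 3 ≈ 80 (not yet); 10 mg: cohort 2 ≈ 80 vs cohort 3 ≈ 10 (first crossover).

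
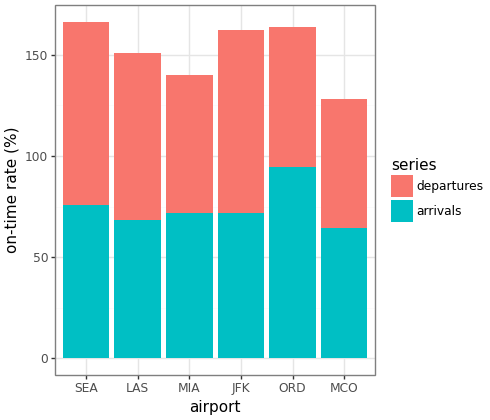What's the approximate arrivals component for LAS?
≈ 60

arrivals top ≈ 60, bottom ≈ 0; segment ≈ 60.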